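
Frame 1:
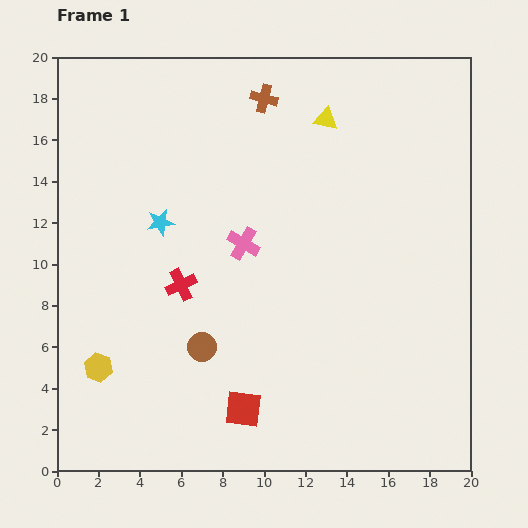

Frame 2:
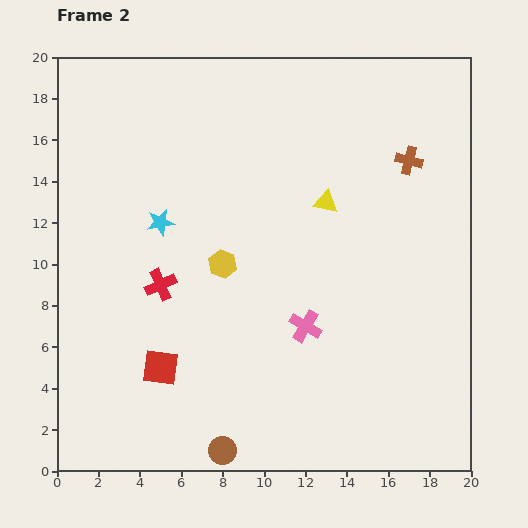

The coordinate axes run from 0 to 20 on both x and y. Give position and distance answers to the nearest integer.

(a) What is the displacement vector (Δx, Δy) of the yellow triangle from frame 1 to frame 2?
(0, -4)

The yellow triangle was at (13, 17) in frame 1 and (13, 13) in frame 2.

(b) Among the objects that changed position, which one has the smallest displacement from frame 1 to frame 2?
the red cross

(moved 1)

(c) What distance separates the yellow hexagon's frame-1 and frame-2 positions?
8

The yellow hexagon moved from (2, 5) to (8, 10), a distance of √(6² + 5²) ≈ 8.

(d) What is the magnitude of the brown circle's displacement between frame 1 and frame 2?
5

The brown circle moved from (7, 6) to (8, 1), a distance of √(1² + 5²) ≈ 5.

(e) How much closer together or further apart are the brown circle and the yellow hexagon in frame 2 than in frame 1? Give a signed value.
+4

Distance in frame 1: 5. Distance in frame 2: 9.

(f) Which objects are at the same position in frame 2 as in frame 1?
the cyan star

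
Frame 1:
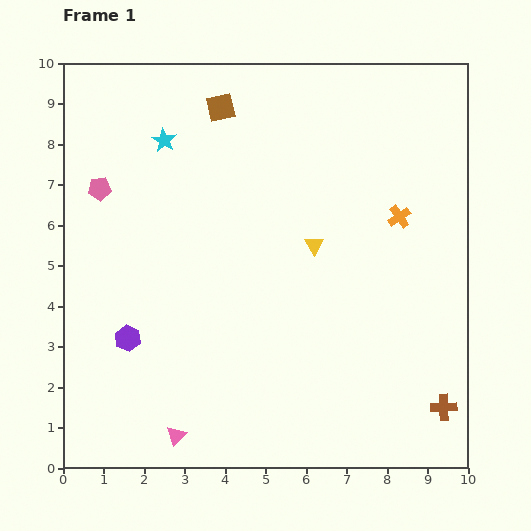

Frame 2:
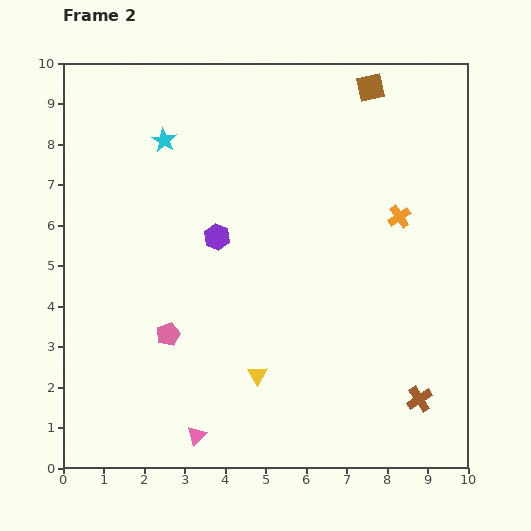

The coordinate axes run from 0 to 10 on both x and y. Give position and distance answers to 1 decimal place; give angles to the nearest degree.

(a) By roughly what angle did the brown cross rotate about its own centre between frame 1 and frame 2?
30° counter-clockwise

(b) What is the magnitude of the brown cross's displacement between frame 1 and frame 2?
0.6

The brown cross moved from (9.4, 1.5) to (8.8, 1.7), a distance of √(0.6² + 0.2²) ≈ 0.6.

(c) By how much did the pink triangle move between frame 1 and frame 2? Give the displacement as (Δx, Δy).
(0.5, 0.0)

The pink triangle was at (2.8, 0.8) in frame 1 and (3.3, 0.8) in frame 2.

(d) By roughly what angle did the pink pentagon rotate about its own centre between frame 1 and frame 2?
17° counter-clockwise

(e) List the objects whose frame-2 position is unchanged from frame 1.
the cyan star, the orange cross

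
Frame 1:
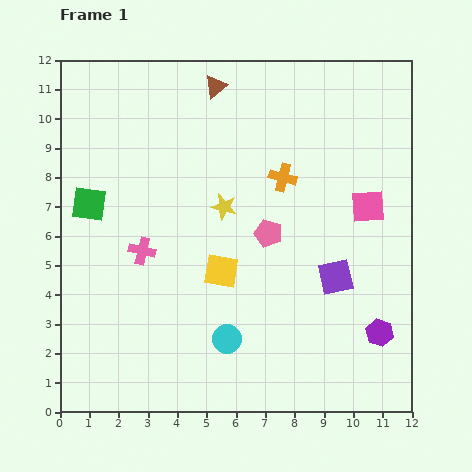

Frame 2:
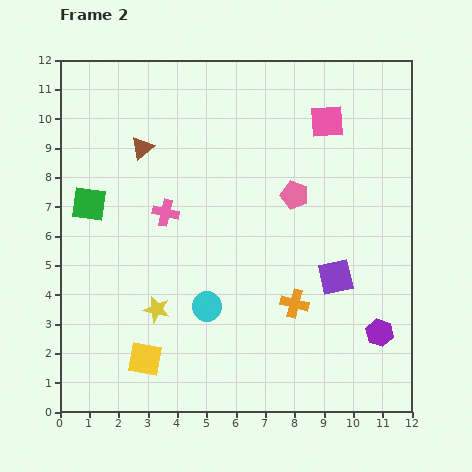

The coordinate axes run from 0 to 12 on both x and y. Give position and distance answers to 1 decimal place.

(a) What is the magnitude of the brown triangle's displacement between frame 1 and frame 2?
3.3

The brown triangle moved from (5.3, 11.1) to (2.8, 9.0), a distance of √(2.5² + 2.1²) ≈ 3.3.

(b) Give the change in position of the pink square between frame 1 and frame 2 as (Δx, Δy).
(-1.4, 2.9)

The pink square was at (10.5, 7.0) in frame 1 and (9.1, 9.9) in frame 2.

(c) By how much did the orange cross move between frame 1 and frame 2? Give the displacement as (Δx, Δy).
(0.4, -4.3)

The orange cross was at (7.6, 8.0) in frame 1 and (8.0, 3.7) in frame 2.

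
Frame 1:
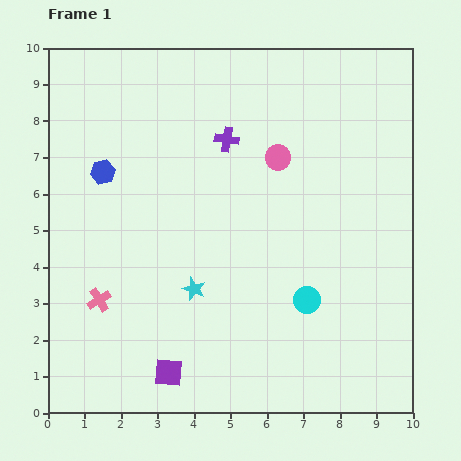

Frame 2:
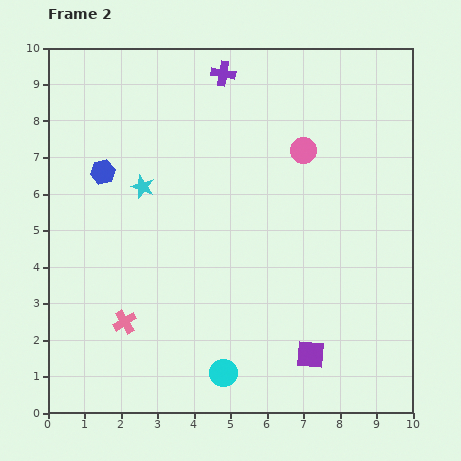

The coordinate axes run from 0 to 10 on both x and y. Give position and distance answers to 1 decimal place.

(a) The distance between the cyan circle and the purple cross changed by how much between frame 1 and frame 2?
+3.3

Distance in frame 1: 4.9. Distance in frame 2: 8.2.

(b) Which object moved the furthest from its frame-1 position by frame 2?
the purple square

(moved 3.9; next 3.1)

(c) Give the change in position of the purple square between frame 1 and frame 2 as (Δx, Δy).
(3.9, 0.5)

The purple square was at (3.3, 1.1) in frame 1 and (7.2, 1.6) in frame 2.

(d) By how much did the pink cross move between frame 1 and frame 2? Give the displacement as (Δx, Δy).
(0.7, -0.6)

The pink cross was at (1.4, 3.1) in frame 1 and (2.1, 2.5) in frame 2.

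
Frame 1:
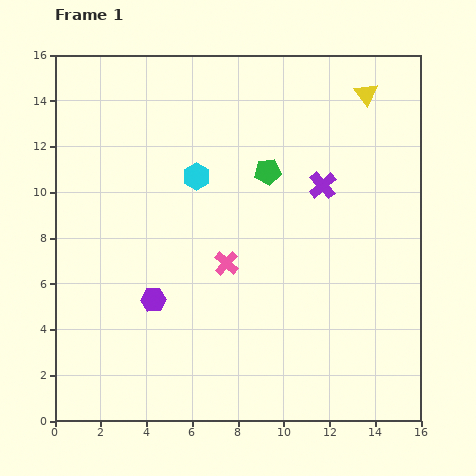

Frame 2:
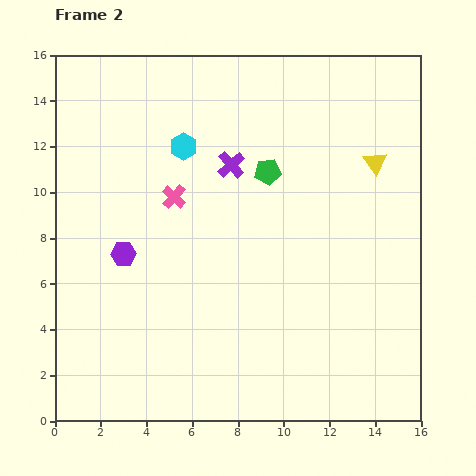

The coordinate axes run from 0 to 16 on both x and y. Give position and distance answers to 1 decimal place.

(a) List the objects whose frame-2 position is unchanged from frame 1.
the green pentagon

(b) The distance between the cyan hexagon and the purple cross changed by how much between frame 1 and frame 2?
-3.3

Distance in frame 1: 5.5. Distance in frame 2: 2.2.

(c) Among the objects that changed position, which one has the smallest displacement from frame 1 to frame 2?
the cyan hexagon

(moved 1.4)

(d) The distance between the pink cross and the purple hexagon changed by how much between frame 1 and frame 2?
-0.3

Distance in frame 1: 3.6. Distance in frame 2: 3.3.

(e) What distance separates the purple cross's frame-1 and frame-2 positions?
4.1

The purple cross moved from (11.7, 10.3) to (7.7, 11.2), a distance of √(4.0² + 0.9²) ≈ 4.1.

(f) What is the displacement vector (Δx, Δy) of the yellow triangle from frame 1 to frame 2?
(0.4, -3.0)

The yellow triangle was at (13.6, 14.3) in frame 1 and (14.0, 11.3) in frame 2.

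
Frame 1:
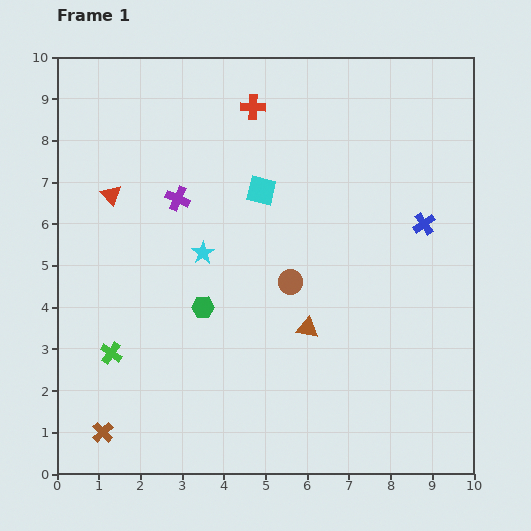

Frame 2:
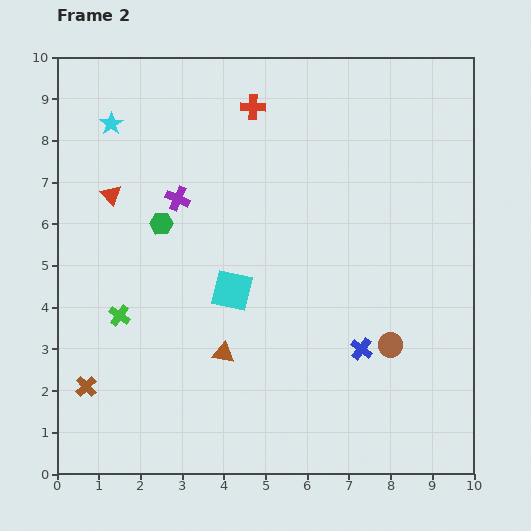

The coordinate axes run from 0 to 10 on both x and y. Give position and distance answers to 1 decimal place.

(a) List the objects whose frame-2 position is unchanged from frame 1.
the red triangle, the red cross, the purple cross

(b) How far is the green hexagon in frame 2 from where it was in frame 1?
2.2

The green hexagon moved from (3.5, 4.0) to (2.5, 6.0), a distance of √(1.0² + 2.0²) ≈ 2.2.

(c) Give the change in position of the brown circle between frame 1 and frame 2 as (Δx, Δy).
(2.4, -1.5)

The brown circle was at (5.6, 4.6) in frame 1 and (8.0, 3.1) in frame 2.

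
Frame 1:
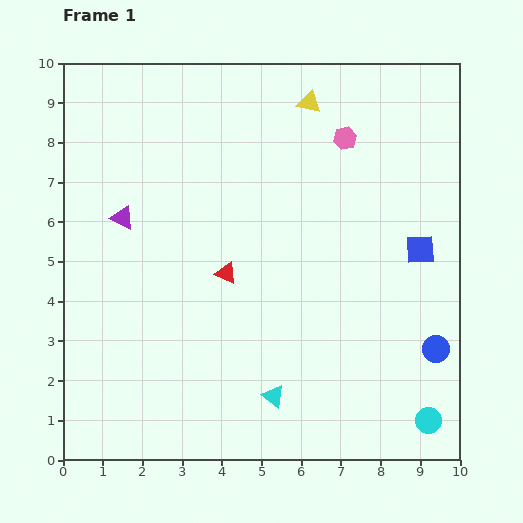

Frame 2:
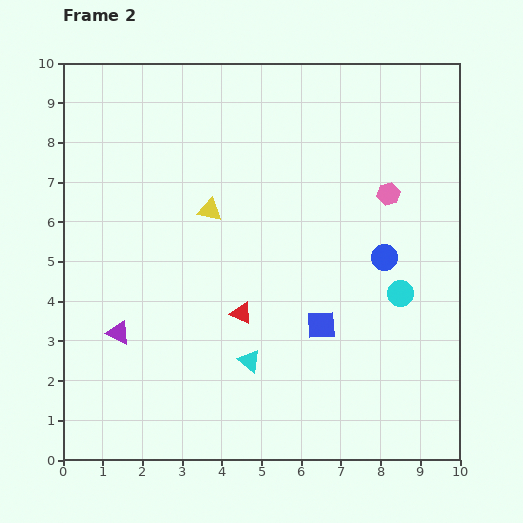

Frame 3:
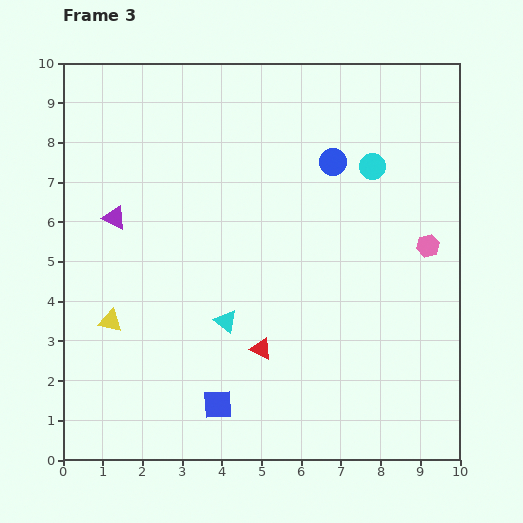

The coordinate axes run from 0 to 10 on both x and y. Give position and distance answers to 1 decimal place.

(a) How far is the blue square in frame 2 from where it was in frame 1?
3.1

The blue square moved from (9.0, 5.3) to (6.5, 3.4), a distance of √(2.5² + 1.9²) ≈ 3.1.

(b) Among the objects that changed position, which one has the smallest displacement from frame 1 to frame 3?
the purple triangle

(moved 0.2)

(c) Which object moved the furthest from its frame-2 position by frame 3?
the yellow triangle

(moved 3.8; next 3.3)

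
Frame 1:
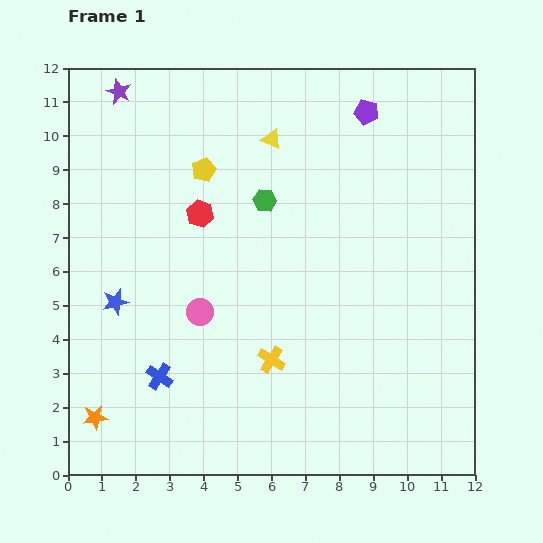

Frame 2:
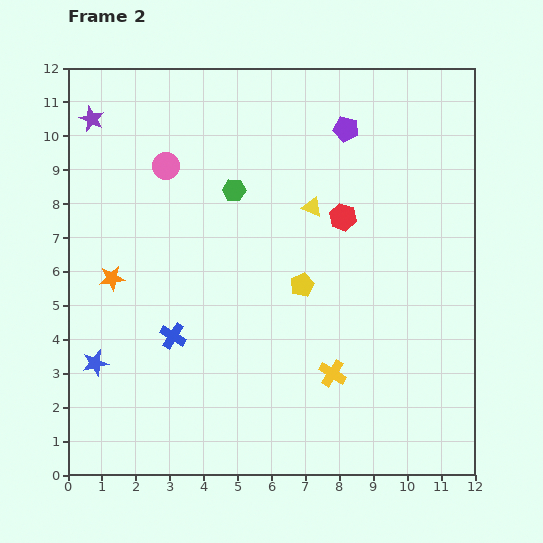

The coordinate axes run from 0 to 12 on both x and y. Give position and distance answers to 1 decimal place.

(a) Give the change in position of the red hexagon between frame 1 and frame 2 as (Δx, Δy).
(4.2, -0.1)

The red hexagon was at (3.9, 7.7) in frame 1 and (8.1, 7.6) in frame 2.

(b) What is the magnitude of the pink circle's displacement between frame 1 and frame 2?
4.4

The pink circle moved from (3.9, 4.8) to (2.9, 9.1), a distance of √(1.0² + 4.3²) ≈ 4.4.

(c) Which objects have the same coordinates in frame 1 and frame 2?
none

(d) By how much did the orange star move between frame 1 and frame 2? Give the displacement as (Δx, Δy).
(0.5, 4.1)

The orange star was at (0.8, 1.7) in frame 1 and (1.3, 5.8) in frame 2.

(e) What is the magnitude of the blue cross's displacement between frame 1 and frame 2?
1.3

The blue cross moved from (2.7, 2.9) to (3.1, 4.1), a distance of √(0.4² + 1.2²) ≈ 1.3.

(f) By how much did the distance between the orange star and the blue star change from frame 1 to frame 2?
-1.0

Distance in frame 1: 3.5. Distance in frame 2: 2.5.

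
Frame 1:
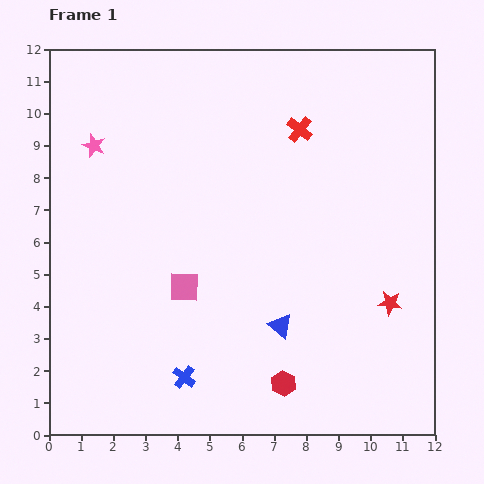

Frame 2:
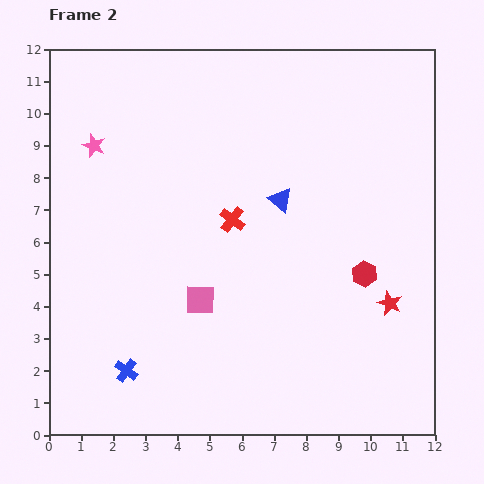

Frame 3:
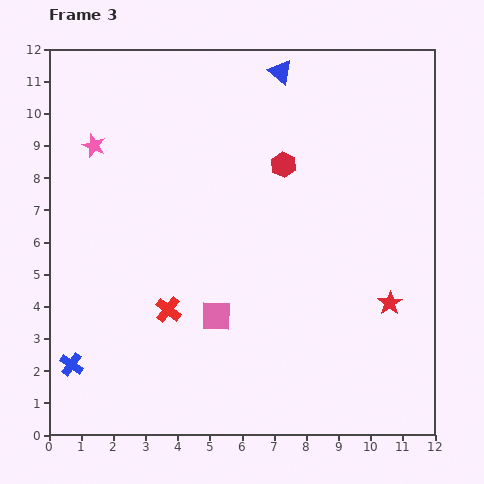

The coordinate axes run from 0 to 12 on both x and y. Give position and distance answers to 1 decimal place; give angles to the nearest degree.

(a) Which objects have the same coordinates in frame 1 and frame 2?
the red star, the pink star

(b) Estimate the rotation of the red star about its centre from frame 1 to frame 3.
31° clockwise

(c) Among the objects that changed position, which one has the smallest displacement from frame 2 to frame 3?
the pink square

(moved 0.7)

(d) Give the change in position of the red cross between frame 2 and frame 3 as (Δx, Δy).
(-2.0, -2.8)

The red cross was at (5.7, 6.7) in frame 2 and (3.7, 3.9) in frame 3.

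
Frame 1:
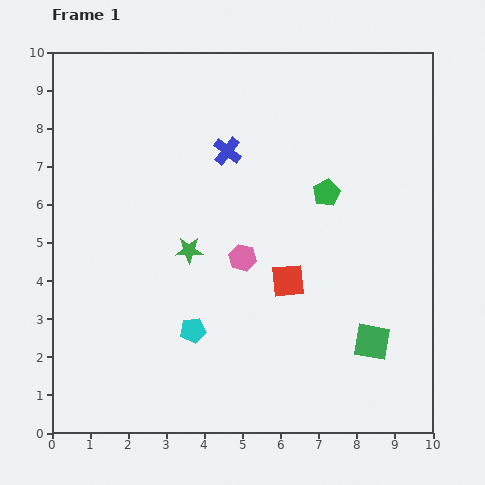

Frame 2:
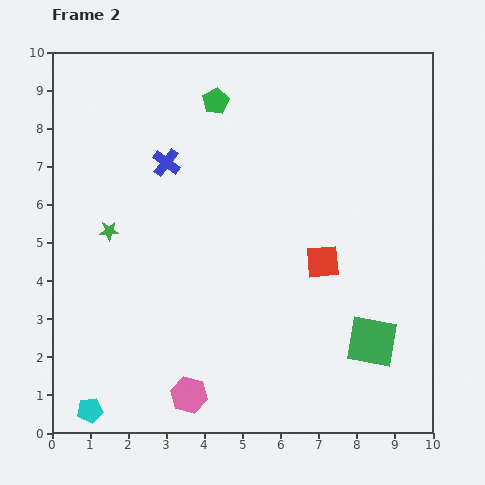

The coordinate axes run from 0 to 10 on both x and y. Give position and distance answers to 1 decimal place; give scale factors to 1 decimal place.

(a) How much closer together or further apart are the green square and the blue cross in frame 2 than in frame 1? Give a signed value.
+0.9

Distance in frame 1: 6.3. Distance in frame 2: 7.2.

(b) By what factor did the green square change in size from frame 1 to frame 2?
1.4×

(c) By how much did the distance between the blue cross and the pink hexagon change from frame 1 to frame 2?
+3.3

Distance in frame 1: 2.8. Distance in frame 2: 6.1.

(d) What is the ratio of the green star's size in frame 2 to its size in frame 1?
0.7×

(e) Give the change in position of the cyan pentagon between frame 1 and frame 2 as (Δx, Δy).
(-2.7, -2.1)

The cyan pentagon was at (3.7, 2.7) in frame 1 and (1.0, 0.6) in frame 2.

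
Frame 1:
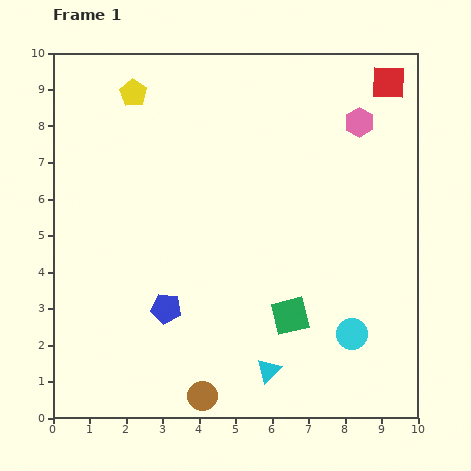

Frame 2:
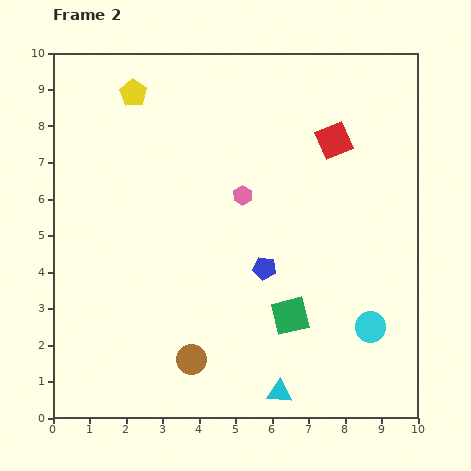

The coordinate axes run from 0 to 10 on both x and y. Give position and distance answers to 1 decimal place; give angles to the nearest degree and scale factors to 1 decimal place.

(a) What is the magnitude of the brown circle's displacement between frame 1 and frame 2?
1.0

The brown circle moved from (4.1, 0.6) to (3.8, 1.6), a distance of √(0.3² + 1.0²) ≈ 1.0.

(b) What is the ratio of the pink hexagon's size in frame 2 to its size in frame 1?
0.7×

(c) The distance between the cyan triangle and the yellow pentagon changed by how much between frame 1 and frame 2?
+0.6

Distance in frame 1: 8.5. Distance in frame 2: 9.1.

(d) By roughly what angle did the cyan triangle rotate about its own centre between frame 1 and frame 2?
49° clockwise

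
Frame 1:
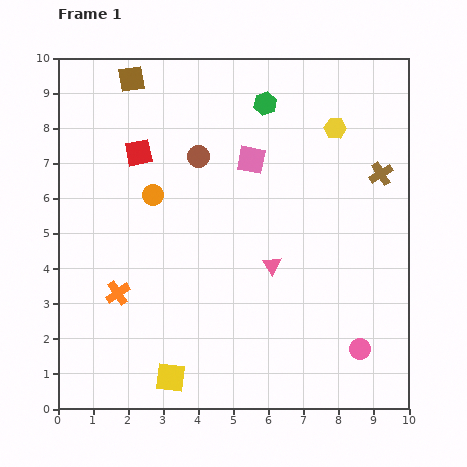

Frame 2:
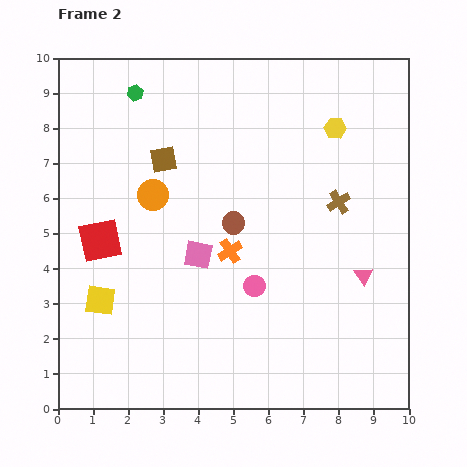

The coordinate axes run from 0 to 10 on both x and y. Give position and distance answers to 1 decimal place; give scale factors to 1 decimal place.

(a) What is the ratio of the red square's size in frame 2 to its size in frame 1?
1.6×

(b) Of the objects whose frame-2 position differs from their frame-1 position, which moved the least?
the brown cross

(moved 1.4)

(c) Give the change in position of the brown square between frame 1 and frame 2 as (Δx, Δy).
(0.9, -2.3)

The brown square was at (2.1, 9.4) in frame 1 and (3.0, 7.1) in frame 2.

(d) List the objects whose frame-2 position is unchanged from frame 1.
the orange circle, the yellow hexagon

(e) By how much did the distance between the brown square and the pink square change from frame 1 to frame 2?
-1.2

Distance in frame 1: 4.1. Distance in frame 2: 2.9.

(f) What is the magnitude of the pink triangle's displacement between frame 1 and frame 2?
2.6

The pink triangle moved from (6.1, 4.1) to (8.7, 3.8), a distance of √(2.6² + 0.3²) ≈ 2.6.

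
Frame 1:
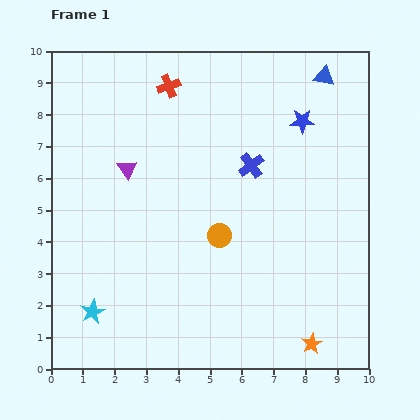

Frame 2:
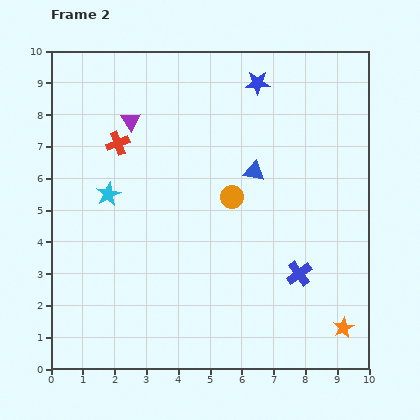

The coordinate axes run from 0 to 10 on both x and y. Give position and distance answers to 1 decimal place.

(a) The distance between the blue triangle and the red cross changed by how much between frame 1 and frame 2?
-0.5

Distance in frame 1: 4.9. Distance in frame 2: 4.4.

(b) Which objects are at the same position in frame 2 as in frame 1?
none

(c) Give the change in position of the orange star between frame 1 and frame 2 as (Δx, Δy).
(1.0, 0.5)

The orange star was at (8.2, 0.8) in frame 1 and (9.2, 1.3) in frame 2.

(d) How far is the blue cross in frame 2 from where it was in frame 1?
3.7

The blue cross moved from (6.3, 6.4) to (7.8, 3.0), a distance of √(1.5² + 3.4²) ≈ 3.7.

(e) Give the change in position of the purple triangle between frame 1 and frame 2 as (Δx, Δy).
(0.1, 1.5)

The purple triangle was at (2.4, 6.3) in frame 1 and (2.5, 7.8) in frame 2.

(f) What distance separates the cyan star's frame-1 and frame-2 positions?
3.7

The cyan star moved from (1.3, 1.8) to (1.8, 5.5), a distance of √(0.5² + 3.7²) ≈ 3.7.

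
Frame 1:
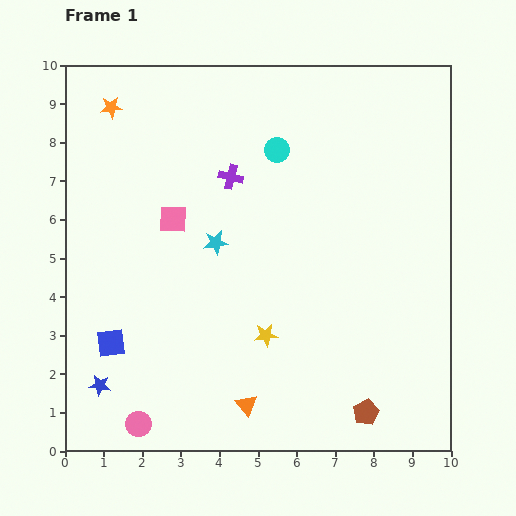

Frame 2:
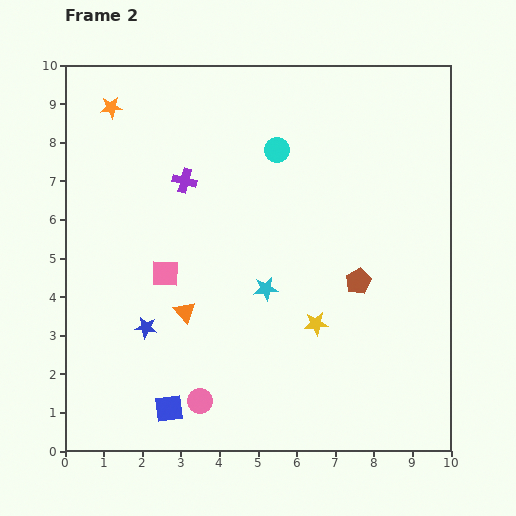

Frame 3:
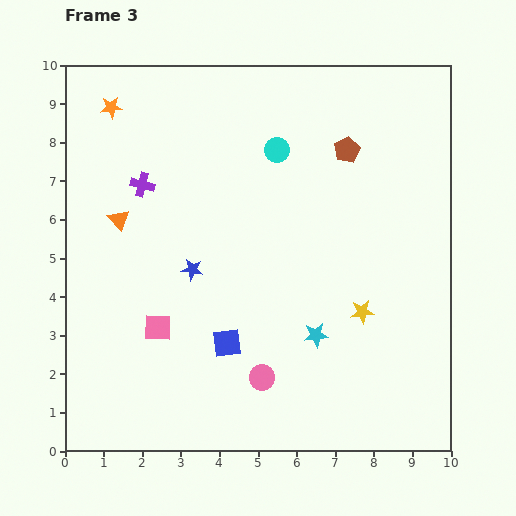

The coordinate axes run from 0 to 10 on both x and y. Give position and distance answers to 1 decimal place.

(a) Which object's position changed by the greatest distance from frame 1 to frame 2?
the brown pentagon

(moved 3.4; next 2.9)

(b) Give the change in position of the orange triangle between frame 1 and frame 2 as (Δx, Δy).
(-1.6, 2.4)

The orange triangle was at (4.7, 1.2) in frame 1 and (3.1, 3.6) in frame 2.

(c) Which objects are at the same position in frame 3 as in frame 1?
the orange star, the cyan circle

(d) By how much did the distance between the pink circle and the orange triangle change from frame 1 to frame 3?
+2.7

Distance in frame 1: 2.8. Distance in frame 3: 5.5.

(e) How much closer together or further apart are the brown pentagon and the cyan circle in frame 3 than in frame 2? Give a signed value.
-2.2

Distance in frame 2: 4.0. Distance in frame 3: 1.8.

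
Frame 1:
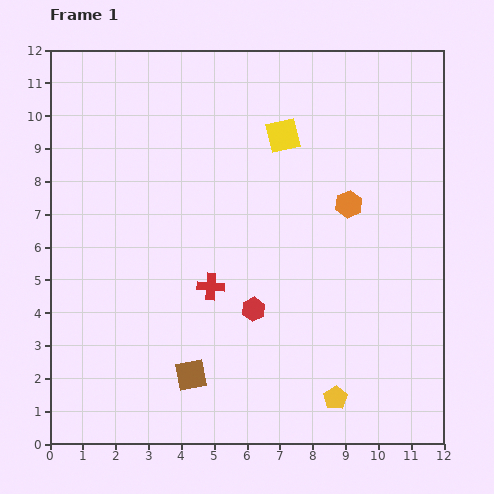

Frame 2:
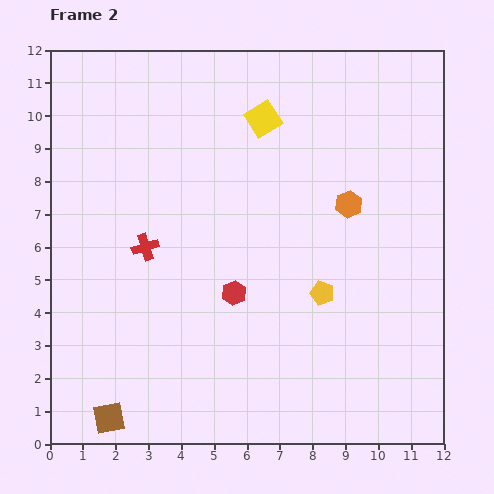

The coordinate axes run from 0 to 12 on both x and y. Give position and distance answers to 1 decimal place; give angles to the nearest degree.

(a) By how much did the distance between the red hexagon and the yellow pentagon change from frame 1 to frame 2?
-1.0

Distance in frame 1: 3.7. Distance in frame 2: 2.7.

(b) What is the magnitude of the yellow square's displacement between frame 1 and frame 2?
0.8

The yellow square moved from (7.1, 9.4) to (6.5, 9.9), a distance of √(0.6² + 0.5²) ≈ 0.8.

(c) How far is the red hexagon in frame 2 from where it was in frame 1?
0.8

The red hexagon moved from (6.2, 4.1) to (5.6, 4.6), a distance of √(0.6² + 0.5²) ≈ 0.8.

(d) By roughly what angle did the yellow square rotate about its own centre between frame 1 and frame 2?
19° counter-clockwise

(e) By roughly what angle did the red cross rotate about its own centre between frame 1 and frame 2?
21° counter-clockwise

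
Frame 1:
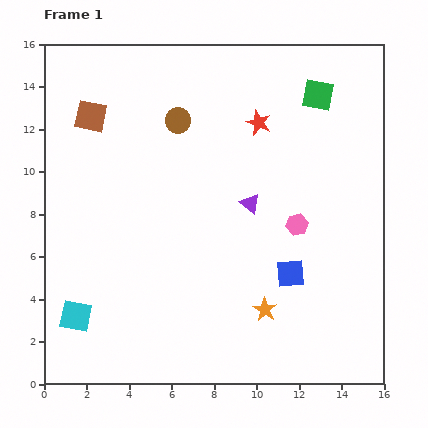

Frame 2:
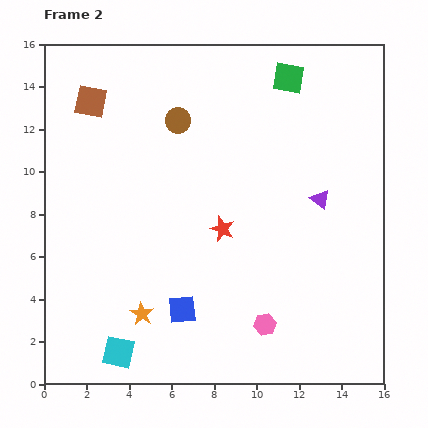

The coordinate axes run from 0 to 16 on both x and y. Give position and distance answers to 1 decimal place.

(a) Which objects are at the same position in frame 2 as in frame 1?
the brown circle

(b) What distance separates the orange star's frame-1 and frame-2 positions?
5.8

The orange star moved from (10.4, 3.5) to (4.6, 3.3), a distance of √(5.8² + 0.2²) ≈ 5.8.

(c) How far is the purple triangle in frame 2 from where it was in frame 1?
3.3

The purple triangle moved from (9.7, 8.5) to (13.0, 8.7), a distance of √(3.3² + 0.2²) ≈ 3.3.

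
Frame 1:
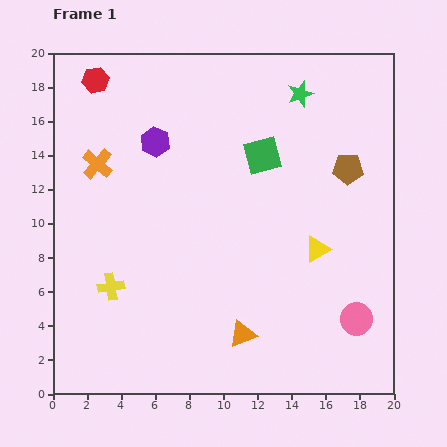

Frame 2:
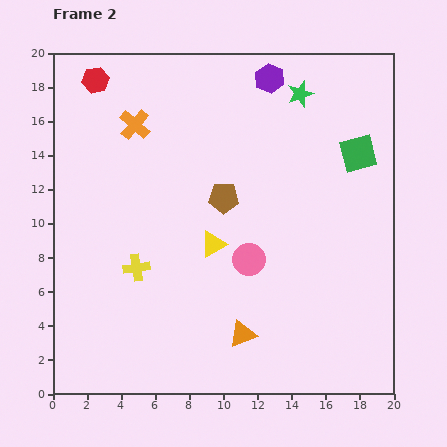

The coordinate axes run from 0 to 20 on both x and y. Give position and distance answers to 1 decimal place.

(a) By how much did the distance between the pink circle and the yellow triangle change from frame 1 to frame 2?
-2.4

Distance in frame 1: 4.7. Distance in frame 2: 2.3.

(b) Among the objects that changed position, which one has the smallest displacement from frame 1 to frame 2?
the yellow cross

(moved 1.9)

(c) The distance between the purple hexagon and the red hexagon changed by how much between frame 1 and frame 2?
+5.2

Distance in frame 1: 5.0. Distance in frame 2: 10.2.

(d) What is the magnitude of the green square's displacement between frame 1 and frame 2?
5.6

The green square moved from (12.3, 14.0) to (17.9, 14.1), a distance of √(5.6² + 0.1²) ≈ 5.6.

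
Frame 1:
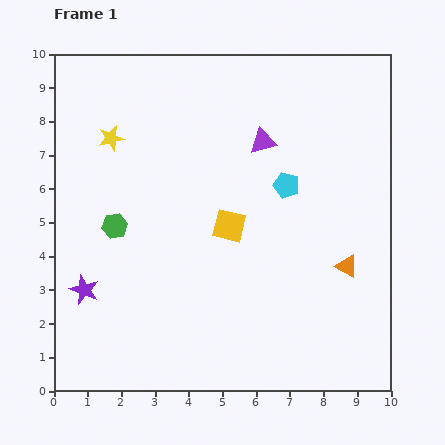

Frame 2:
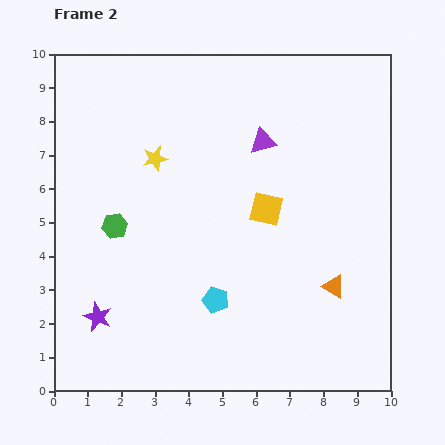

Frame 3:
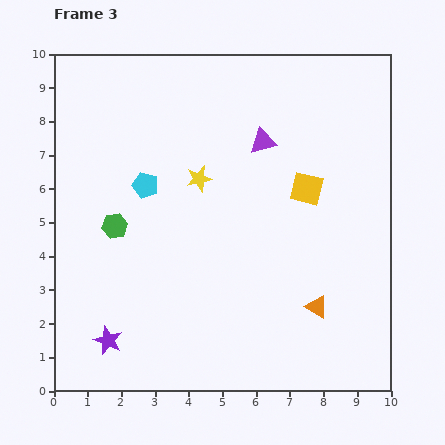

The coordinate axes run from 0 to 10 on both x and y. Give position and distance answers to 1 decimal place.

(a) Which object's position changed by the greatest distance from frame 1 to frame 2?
the cyan pentagon

(moved 4.0; next 1.4)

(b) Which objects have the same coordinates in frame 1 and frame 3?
the green hexagon, the purple triangle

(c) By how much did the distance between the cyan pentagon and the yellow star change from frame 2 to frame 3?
-3.0

Distance in frame 2: 4.6. Distance in frame 3: 1.6.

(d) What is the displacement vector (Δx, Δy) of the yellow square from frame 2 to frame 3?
(1.2, 0.6)

The yellow square was at (6.3, 5.4) in frame 2 and (7.5, 6.0) in frame 3.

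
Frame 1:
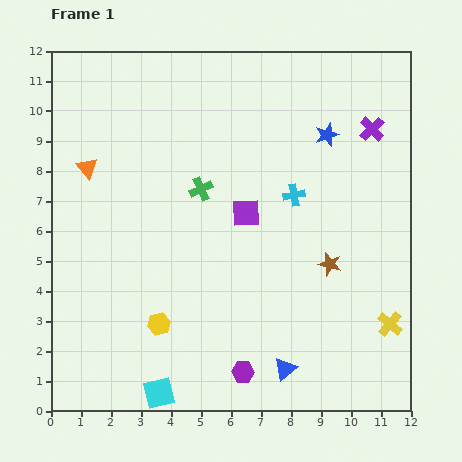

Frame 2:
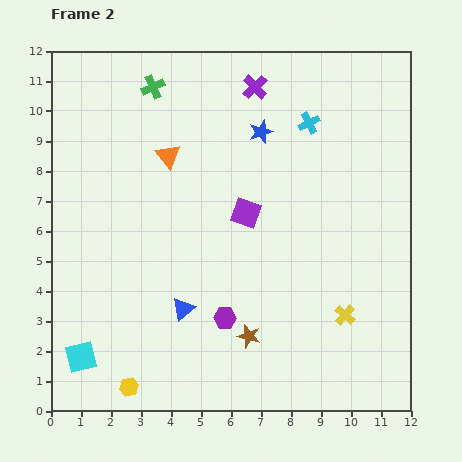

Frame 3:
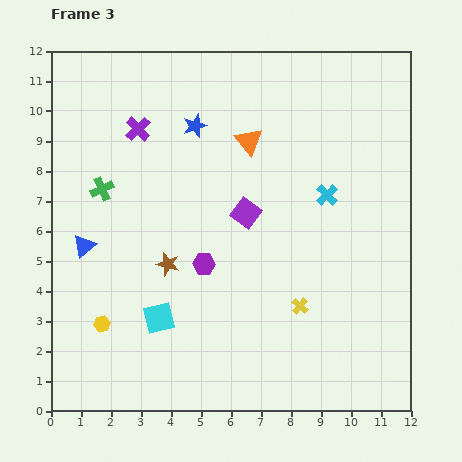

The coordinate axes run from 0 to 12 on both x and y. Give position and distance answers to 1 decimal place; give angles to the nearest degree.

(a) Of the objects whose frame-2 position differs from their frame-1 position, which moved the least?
the yellow cross

(moved 1.5)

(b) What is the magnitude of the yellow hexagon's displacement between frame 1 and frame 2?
2.3

The yellow hexagon moved from (3.6, 2.9) to (2.6, 0.8), a distance of √(1.0² + 2.1²) ≈ 2.3.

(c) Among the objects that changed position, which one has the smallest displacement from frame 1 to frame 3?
the cyan cross

(moved 1.1)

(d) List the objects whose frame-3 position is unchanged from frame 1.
the purple square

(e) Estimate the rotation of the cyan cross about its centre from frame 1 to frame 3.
35° counter-clockwise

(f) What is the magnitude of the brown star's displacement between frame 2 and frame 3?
3.6

The brown star moved from (6.6, 2.5) to (3.9, 4.9), a distance of √(2.7² + 2.4²) ≈ 3.6.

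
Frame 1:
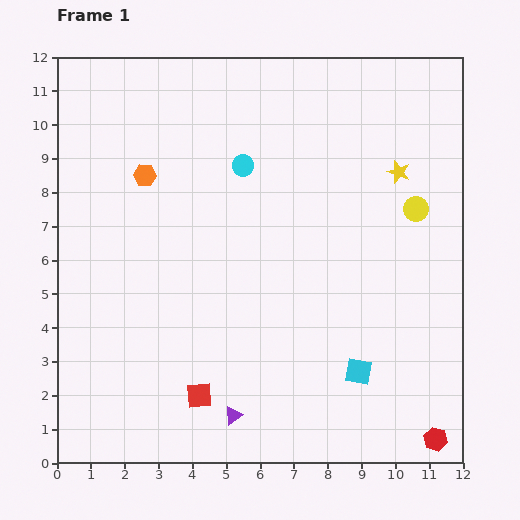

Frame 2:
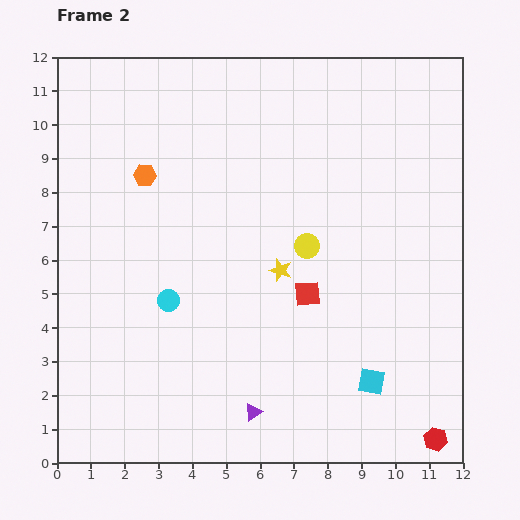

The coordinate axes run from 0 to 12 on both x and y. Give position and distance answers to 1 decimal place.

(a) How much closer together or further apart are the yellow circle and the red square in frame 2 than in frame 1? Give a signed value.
-7.0

Distance in frame 1: 8.4. Distance in frame 2: 1.4.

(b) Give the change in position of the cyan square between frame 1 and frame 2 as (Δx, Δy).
(0.4, -0.3)

The cyan square was at (8.9, 2.7) in frame 1 and (9.3, 2.4) in frame 2.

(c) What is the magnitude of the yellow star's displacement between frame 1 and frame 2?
4.5

The yellow star moved from (10.1, 8.6) to (6.6, 5.7), a distance of √(3.5² + 2.9²) ≈ 4.5.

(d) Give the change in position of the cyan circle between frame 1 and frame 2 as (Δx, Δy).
(-2.2, -4.0)

The cyan circle was at (5.5, 8.8) in frame 1 and (3.3, 4.8) in frame 2.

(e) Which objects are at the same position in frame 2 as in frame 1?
the red hexagon, the orange hexagon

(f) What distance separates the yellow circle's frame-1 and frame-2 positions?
3.4

The yellow circle moved from (10.6, 7.5) to (7.4, 6.4), a distance of √(3.2² + 1.1²) ≈ 3.4.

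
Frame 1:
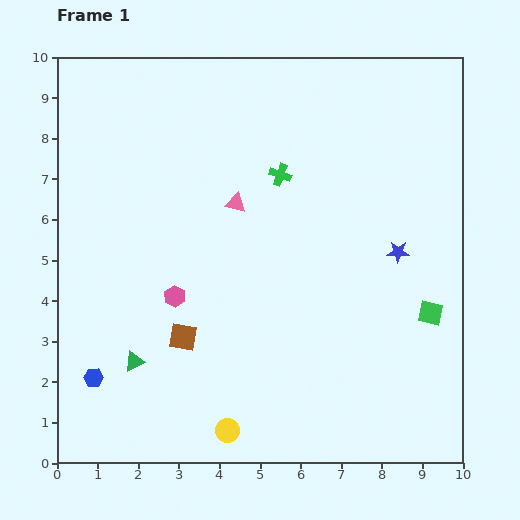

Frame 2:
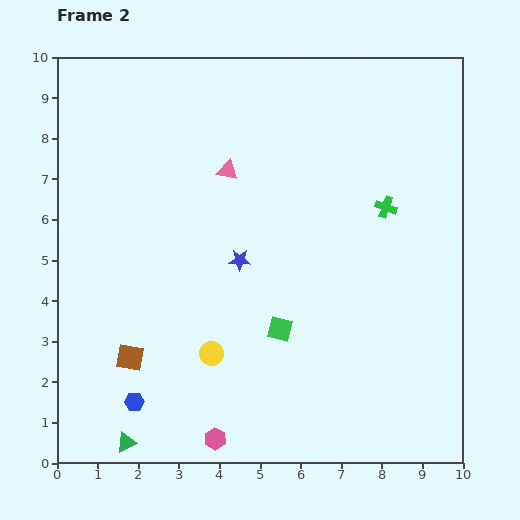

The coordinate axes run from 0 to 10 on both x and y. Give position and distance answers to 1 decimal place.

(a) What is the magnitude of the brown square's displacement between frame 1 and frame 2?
1.4

The brown square moved from (3.1, 3.1) to (1.8, 2.6), a distance of √(1.3² + 0.5²) ≈ 1.4.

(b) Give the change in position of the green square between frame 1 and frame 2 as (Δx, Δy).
(-3.7, -0.4)

The green square was at (9.2, 3.7) in frame 1 and (5.5, 3.3) in frame 2.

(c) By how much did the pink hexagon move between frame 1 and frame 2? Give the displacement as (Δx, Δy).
(1.0, -3.5)

The pink hexagon was at (2.9, 4.1) in frame 1 and (3.9, 0.6) in frame 2.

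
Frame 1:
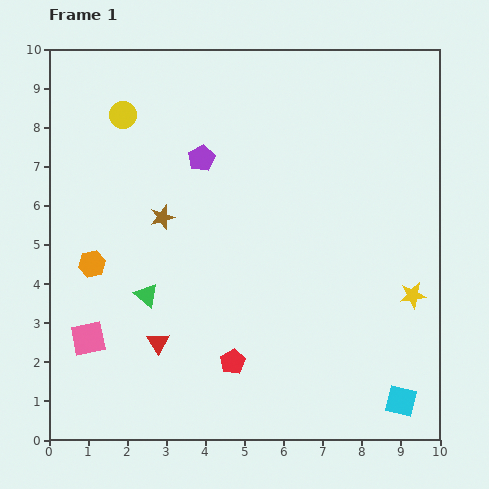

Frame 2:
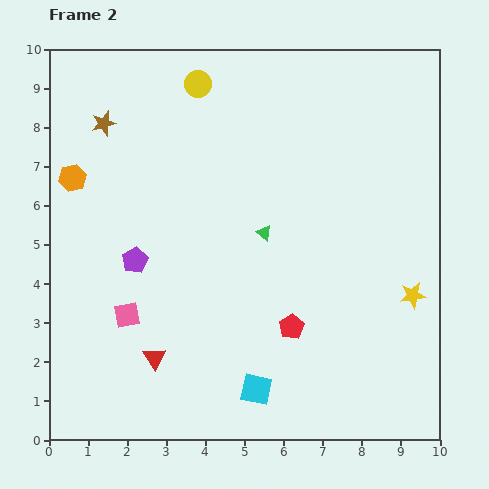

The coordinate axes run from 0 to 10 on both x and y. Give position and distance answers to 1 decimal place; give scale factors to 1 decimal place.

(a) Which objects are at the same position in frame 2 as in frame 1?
the yellow star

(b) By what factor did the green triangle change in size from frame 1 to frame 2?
0.6×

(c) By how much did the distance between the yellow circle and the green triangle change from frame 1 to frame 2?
-0.4

Distance in frame 1: 4.6. Distance in frame 2: 4.2.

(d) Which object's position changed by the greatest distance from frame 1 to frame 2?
the cyan square

(moved 3.7; next 3.4)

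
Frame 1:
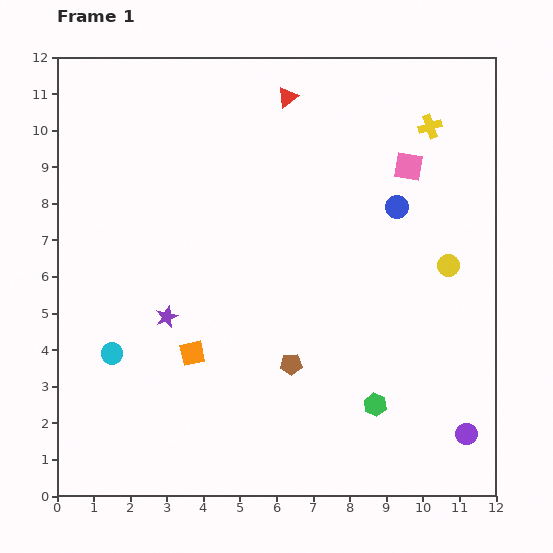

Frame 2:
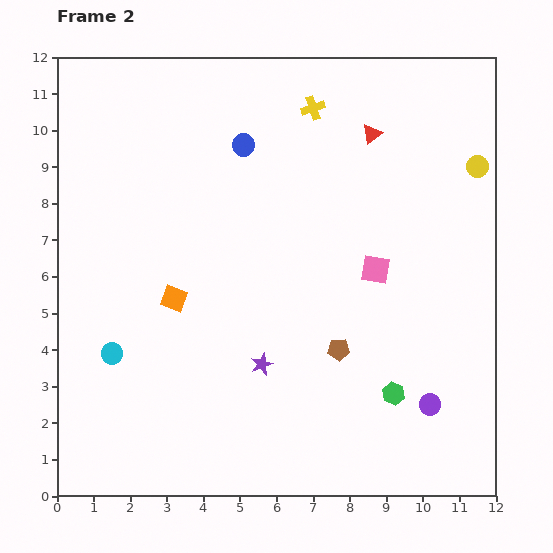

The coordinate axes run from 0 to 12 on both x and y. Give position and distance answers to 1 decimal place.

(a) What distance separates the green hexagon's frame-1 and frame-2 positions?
0.6

The green hexagon moved from (8.7, 2.5) to (9.2, 2.8), a distance of √(0.5² + 0.3²) ≈ 0.6.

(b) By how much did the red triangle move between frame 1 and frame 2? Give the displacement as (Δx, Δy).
(2.3, -1.0)

The red triangle was at (6.3, 10.9) in frame 1 and (8.6, 9.9) in frame 2.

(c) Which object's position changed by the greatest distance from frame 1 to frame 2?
the blue circle

(moved 4.5; next 3.2)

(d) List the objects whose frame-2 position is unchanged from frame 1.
the cyan circle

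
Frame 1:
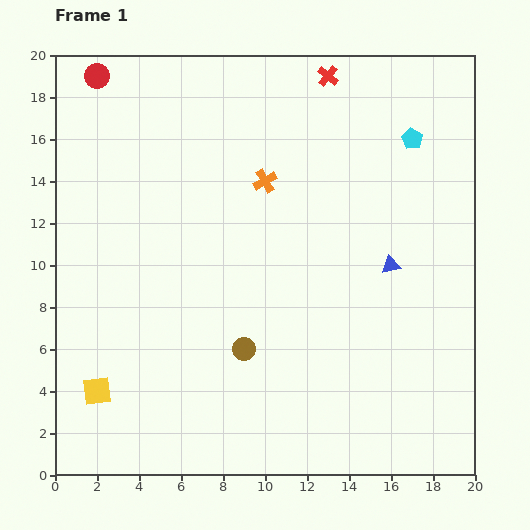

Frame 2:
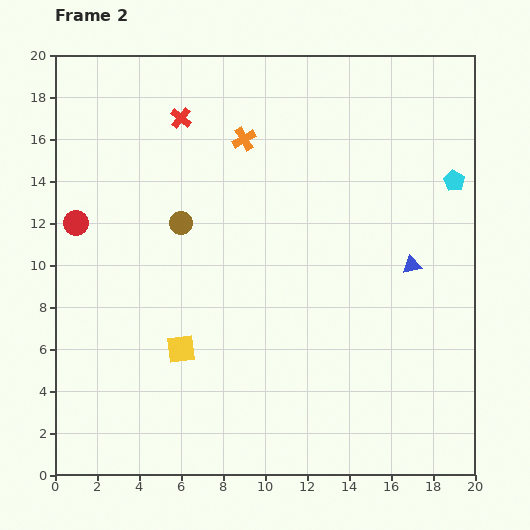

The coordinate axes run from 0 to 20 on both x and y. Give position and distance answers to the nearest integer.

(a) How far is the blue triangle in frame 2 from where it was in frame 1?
1

The blue triangle moved from (16, 10) to (17, 10), a distance of √(1² + 0²) ≈ 1.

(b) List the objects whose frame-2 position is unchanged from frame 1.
none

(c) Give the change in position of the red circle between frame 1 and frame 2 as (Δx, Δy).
(-1, -7)

The red circle was at (2, 19) in frame 1 and (1, 12) in frame 2.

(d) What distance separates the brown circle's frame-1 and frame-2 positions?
7

The brown circle moved from (9, 6) to (6, 12), a distance of √(3² + 6²) ≈ 7.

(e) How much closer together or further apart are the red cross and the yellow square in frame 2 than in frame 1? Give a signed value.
-8

Distance in frame 1: 19. Distance in frame 2: 11.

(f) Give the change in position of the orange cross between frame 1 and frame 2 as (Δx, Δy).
(-1, 2)

The orange cross was at (10, 14) in frame 1 and (9, 16) in frame 2.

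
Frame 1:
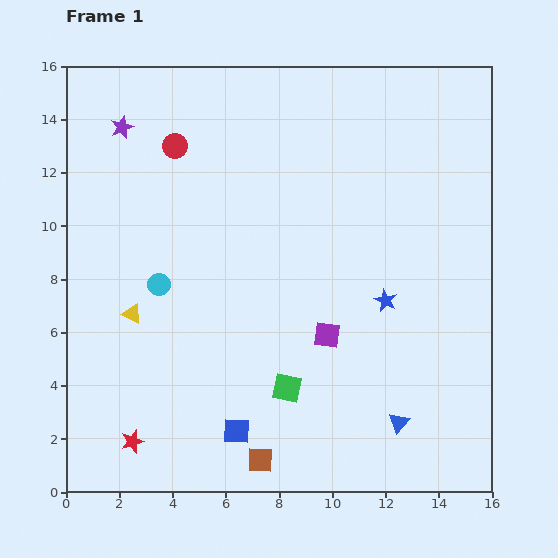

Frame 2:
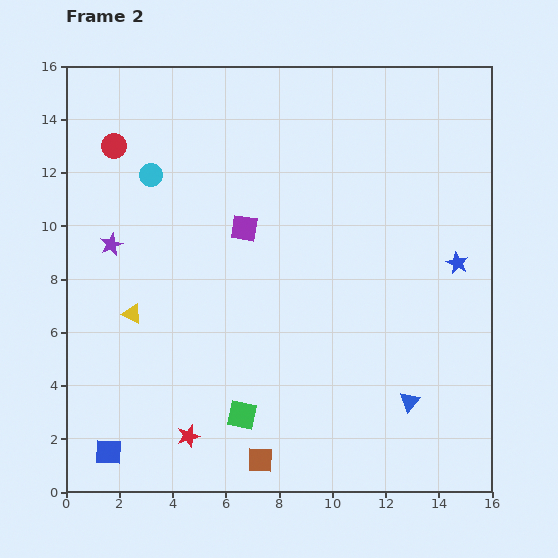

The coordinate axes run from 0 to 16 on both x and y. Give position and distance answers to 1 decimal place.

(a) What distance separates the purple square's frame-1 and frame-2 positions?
5.1

The purple square moved from (9.8, 5.9) to (6.7, 9.9), a distance of √(3.1² + 4.0²) ≈ 5.1.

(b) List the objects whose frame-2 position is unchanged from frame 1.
the brown square, the yellow triangle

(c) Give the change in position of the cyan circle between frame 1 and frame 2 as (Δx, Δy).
(-0.3, 4.1)

The cyan circle was at (3.5, 7.8) in frame 1 and (3.2, 11.9) in frame 2.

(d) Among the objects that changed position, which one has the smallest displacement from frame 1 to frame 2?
the blue triangle

(moved 0.9)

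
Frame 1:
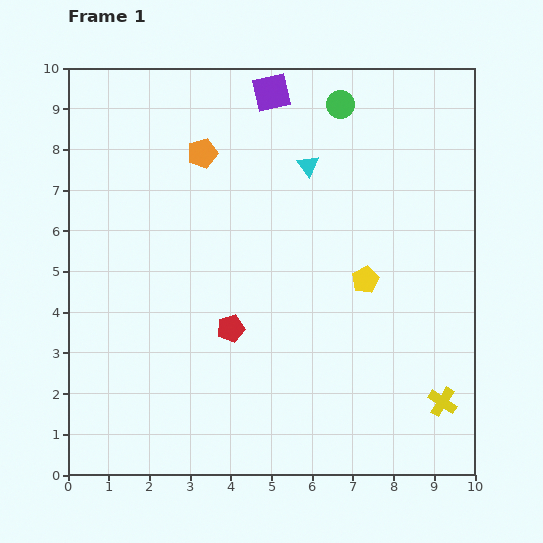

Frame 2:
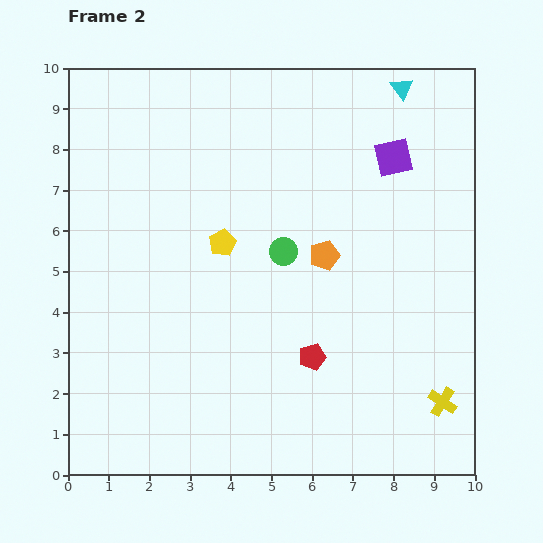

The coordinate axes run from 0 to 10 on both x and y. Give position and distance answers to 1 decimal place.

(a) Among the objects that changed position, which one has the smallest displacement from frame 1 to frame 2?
the red pentagon

(moved 2.1)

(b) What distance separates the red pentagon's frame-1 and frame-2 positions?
2.1

The red pentagon moved from (4.0, 3.6) to (6.0, 2.9), a distance of √(2.0² + 0.7²) ≈ 2.1.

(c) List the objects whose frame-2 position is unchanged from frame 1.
the yellow cross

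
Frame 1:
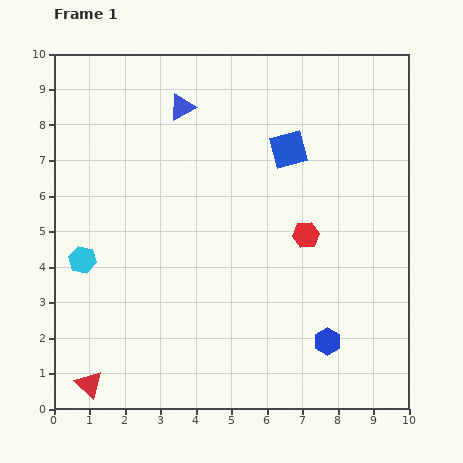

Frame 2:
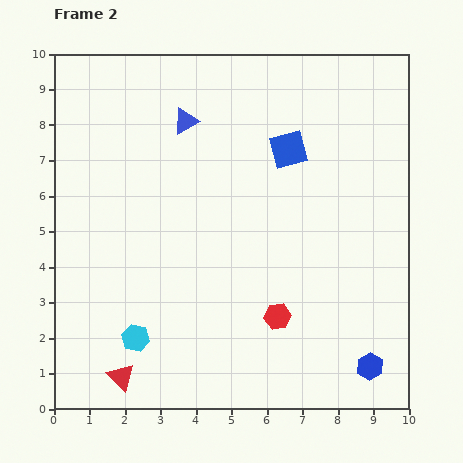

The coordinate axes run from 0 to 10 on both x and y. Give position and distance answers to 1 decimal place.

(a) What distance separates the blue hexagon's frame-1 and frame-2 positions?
1.4

The blue hexagon moved from (7.7, 1.9) to (8.9, 1.2), a distance of √(1.2² + 0.7²) ≈ 1.4.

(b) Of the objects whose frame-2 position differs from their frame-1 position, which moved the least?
the blue triangle

(moved 0.4)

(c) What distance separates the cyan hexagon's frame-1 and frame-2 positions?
2.7

The cyan hexagon moved from (0.8, 4.2) to (2.3, 2.0), a distance of √(1.5² + 2.2²) ≈ 2.7.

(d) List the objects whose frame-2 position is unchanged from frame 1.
the blue square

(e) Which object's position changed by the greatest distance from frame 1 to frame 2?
the cyan hexagon

(moved 2.7; next 2.4)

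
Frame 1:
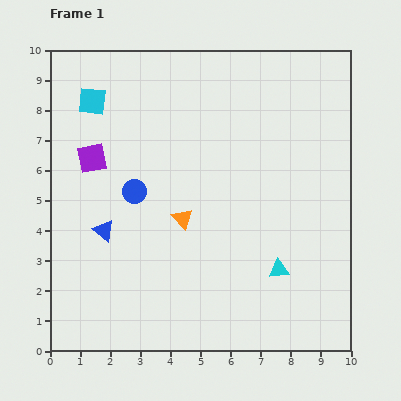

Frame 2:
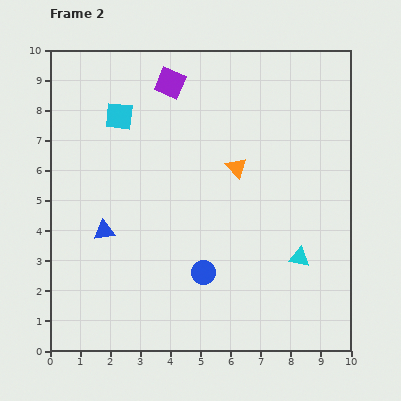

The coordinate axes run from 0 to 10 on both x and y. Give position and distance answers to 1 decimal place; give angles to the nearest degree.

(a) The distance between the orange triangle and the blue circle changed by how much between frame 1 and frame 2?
+1.9

Distance in frame 1: 1.8. Distance in frame 2: 3.7.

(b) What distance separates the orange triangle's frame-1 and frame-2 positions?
2.5

The orange triangle moved from (4.4, 4.4) to (6.2, 6.1), a distance of √(1.8² + 1.7²) ≈ 2.5.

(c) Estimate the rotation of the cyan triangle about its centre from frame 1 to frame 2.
16° clockwise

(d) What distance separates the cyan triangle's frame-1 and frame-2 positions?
0.8

The cyan triangle moved from (7.6, 2.7) to (8.3, 3.1), a distance of √(0.7² + 0.4²) ≈ 0.8.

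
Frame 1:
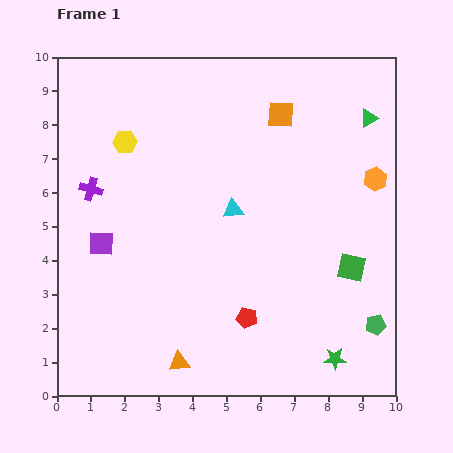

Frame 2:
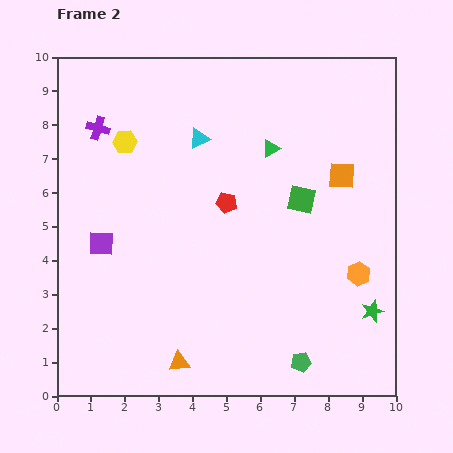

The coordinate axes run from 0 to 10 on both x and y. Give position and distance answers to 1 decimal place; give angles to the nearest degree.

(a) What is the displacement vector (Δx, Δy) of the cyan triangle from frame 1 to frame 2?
(-1.0, 2.1)

The cyan triangle was at (5.2, 5.5) in frame 1 and (4.2, 7.6) in frame 2.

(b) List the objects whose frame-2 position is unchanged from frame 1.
the orange triangle, the yellow hexagon, the purple square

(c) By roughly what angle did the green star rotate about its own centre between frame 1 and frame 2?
18° counter-clockwise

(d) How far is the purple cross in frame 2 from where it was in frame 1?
1.8

The purple cross moved from (1.0, 6.1) to (1.2, 7.9), a distance of √(0.2² + 1.8²) ≈ 1.8.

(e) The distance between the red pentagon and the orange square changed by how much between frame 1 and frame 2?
-2.6

Distance in frame 1: 6.1. Distance in frame 2: 3.5.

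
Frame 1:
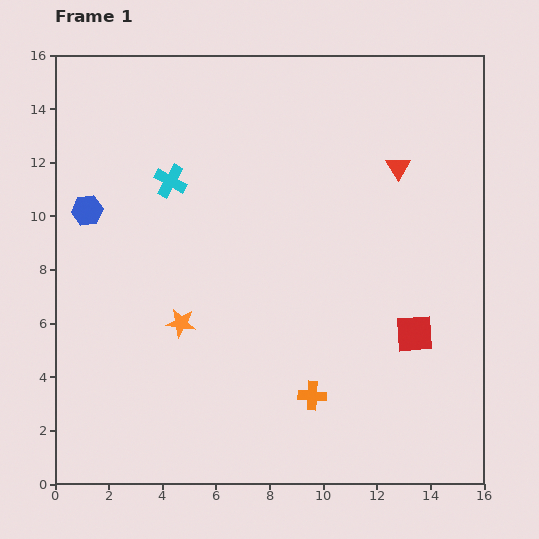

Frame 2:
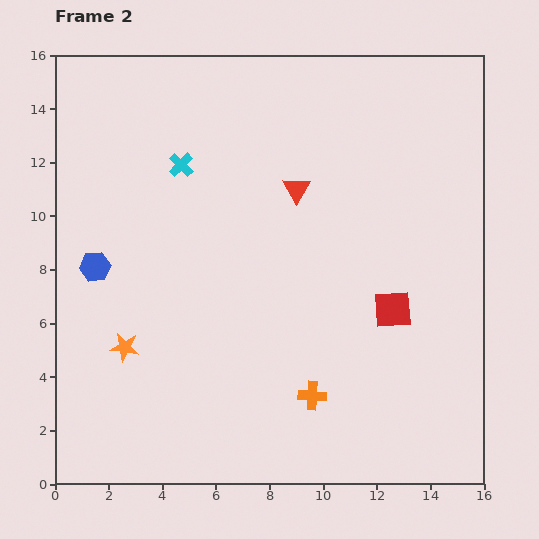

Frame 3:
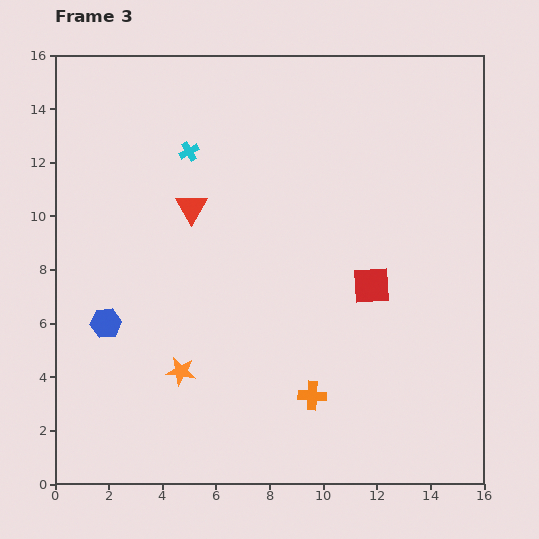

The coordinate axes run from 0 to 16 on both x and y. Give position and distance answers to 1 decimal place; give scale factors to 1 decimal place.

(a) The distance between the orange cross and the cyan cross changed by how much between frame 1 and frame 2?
+0.3

Distance in frame 1: 9.6. Distance in frame 2: 9.9.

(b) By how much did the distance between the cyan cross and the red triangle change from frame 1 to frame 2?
-4.1

Distance in frame 1: 8.5. Distance in frame 2: 4.4.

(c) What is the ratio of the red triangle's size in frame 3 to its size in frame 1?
1.3×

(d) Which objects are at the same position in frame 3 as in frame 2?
the orange cross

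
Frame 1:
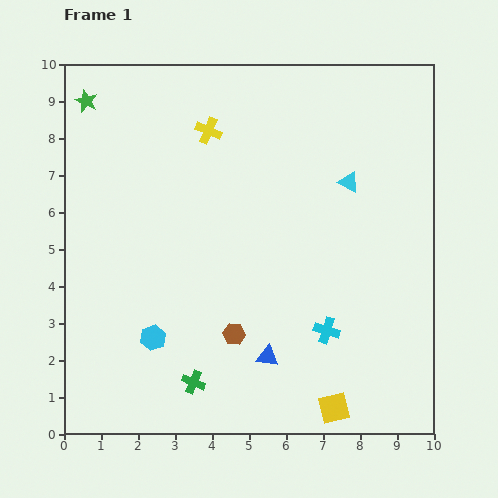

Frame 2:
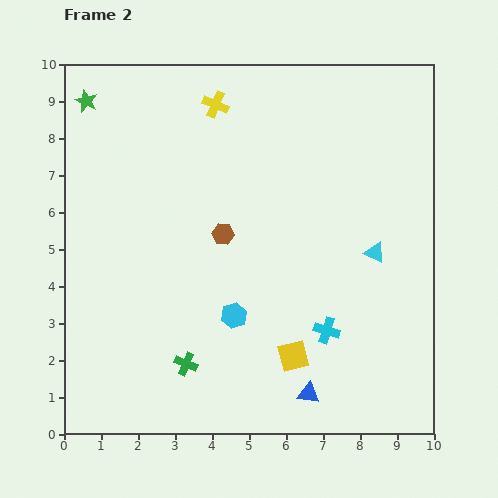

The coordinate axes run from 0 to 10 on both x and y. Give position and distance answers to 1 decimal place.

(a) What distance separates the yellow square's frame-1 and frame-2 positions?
1.8

The yellow square moved from (7.3, 0.7) to (6.2, 2.1), a distance of √(1.1² + 1.4²) ≈ 1.8.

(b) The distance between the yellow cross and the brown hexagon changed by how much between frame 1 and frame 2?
-2.0

Distance in frame 1: 5.5. Distance in frame 2: 3.5.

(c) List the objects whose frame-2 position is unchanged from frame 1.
the cyan cross, the green star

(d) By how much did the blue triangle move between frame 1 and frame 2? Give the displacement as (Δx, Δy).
(1.1, -1.0)

The blue triangle was at (5.5, 2.1) in frame 1 and (6.6, 1.1) in frame 2.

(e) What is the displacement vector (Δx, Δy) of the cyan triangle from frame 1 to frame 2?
(0.7, -1.9)

The cyan triangle was at (7.7, 6.8) in frame 1 and (8.4, 4.9) in frame 2.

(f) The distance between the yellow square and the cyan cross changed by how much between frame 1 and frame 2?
-1.0

Distance in frame 1: 2.1. Distance in frame 2: 1.1.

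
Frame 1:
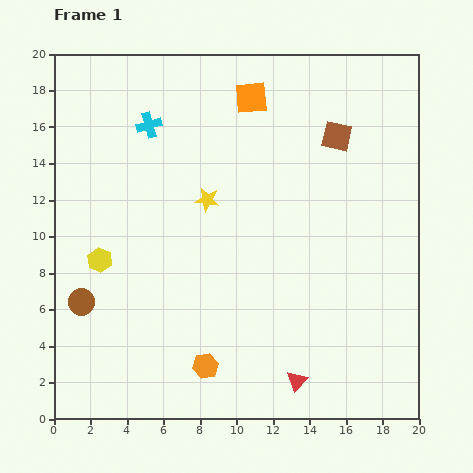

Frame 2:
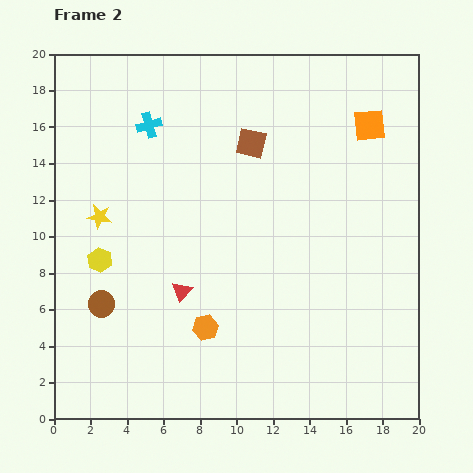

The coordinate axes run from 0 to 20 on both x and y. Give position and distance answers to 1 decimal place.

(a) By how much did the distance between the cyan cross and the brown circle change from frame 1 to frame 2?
-0.3

Distance in frame 1: 10.4. Distance in frame 2: 10.1.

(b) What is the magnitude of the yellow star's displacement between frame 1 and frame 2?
6.0

The yellow star moved from (8.4, 12.0) to (2.5, 11.1), a distance of √(5.9² + 0.9²) ≈ 6.0.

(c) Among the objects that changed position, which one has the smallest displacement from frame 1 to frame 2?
the brown circle

(moved 1.1)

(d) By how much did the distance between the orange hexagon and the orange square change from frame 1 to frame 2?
-0.6

Distance in frame 1: 14.9. Distance in frame 2: 14.3.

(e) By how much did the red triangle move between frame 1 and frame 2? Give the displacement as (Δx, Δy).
(-6.3, 4.9)

The red triangle was at (13.3, 2.1) in frame 1 and (7.0, 7.0) in frame 2.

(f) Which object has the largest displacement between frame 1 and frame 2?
the red triangle

(moved 8.0; next 6.7)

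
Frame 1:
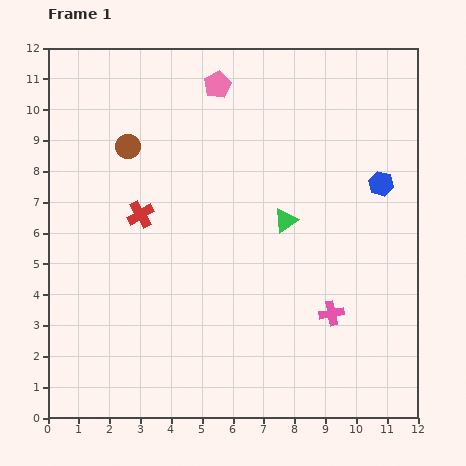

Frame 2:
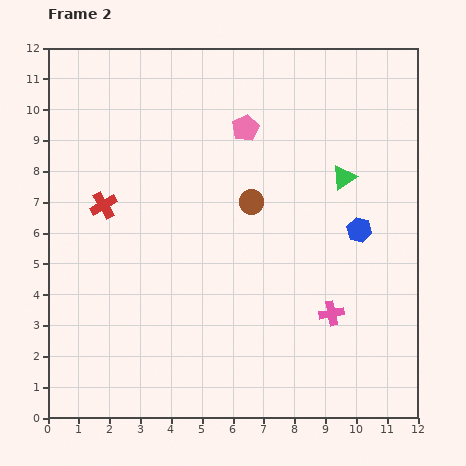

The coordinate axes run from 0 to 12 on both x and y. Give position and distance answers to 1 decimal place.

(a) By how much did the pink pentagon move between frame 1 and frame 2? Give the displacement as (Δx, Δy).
(0.9, -1.4)

The pink pentagon was at (5.5, 10.8) in frame 1 and (6.4, 9.4) in frame 2.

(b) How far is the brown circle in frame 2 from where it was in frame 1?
4.4

The brown circle moved from (2.6, 8.8) to (6.6, 7.0), a distance of √(4.0² + 1.8²) ≈ 4.4.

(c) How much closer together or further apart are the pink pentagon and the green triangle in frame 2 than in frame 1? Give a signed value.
-1.3

Distance in frame 1: 4.9. Distance in frame 2: 3.6.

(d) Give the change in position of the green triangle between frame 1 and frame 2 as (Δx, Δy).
(1.9, 1.4)

The green triangle was at (7.7, 6.4) in frame 1 and (9.6, 7.8) in frame 2.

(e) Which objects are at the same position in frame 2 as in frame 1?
the pink cross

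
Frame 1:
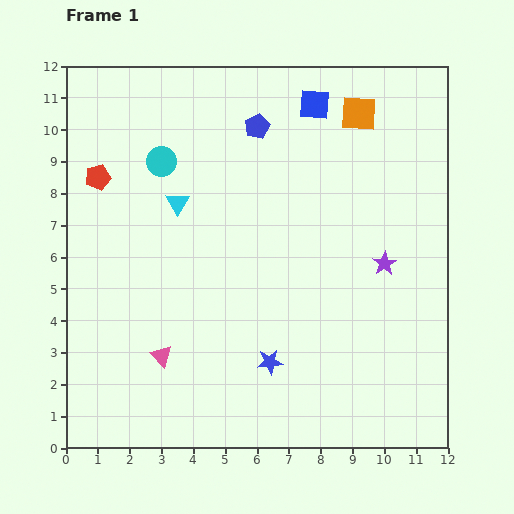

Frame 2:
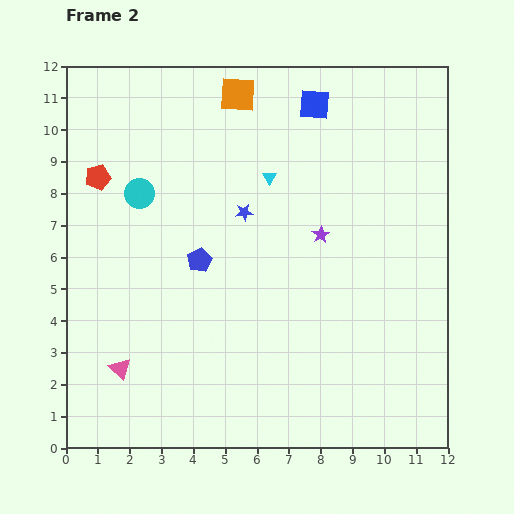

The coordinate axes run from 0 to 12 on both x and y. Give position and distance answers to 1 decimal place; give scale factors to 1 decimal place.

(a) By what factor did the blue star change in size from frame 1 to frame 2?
0.7×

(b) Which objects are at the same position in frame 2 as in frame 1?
the red pentagon, the blue square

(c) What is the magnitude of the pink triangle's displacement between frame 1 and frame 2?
1.4

The pink triangle moved from (3.0, 2.9) to (1.7, 2.5), a distance of √(1.3² + 0.4²) ≈ 1.4.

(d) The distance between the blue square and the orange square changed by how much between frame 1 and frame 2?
+1.0

Distance in frame 1: 1.4. Distance in frame 2: 2.4.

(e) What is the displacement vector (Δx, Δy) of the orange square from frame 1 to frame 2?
(-3.8, 0.6)

The orange square was at (9.2, 10.5) in frame 1 and (5.4, 11.1) in frame 2.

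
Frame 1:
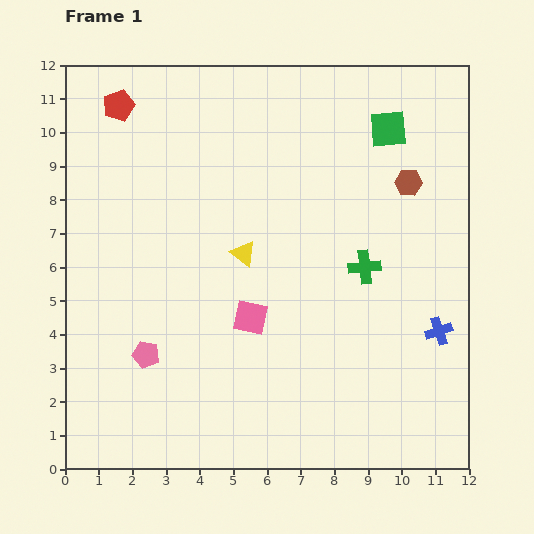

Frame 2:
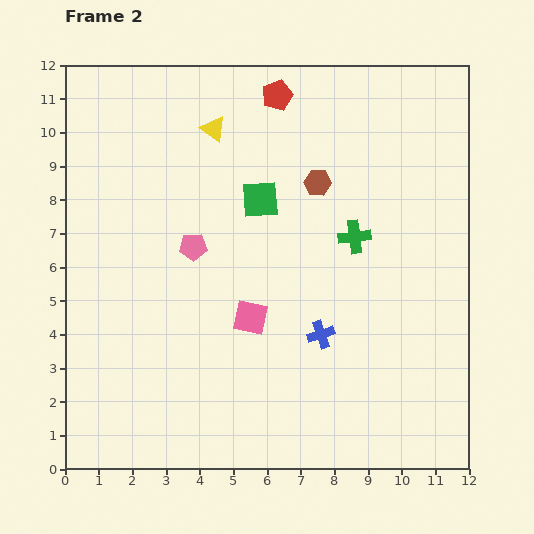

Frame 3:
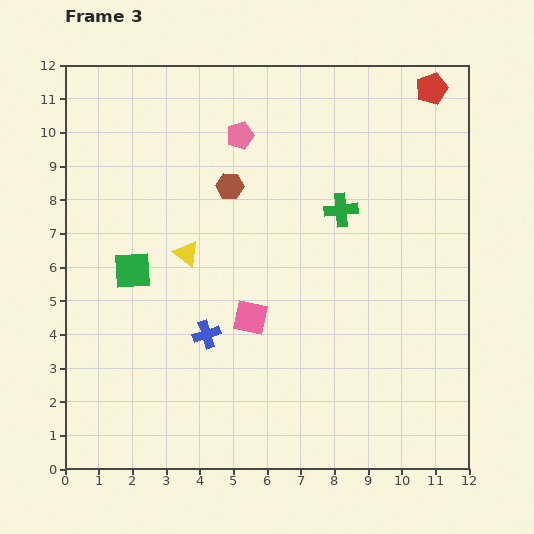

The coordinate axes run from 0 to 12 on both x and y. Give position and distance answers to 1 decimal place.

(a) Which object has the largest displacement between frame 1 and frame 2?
the red pentagon

(moved 4.7; next 4.3)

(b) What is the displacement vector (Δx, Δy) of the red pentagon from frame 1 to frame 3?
(9.3, 0.5)

The red pentagon was at (1.6, 10.8) in frame 1 and (10.9, 11.3) in frame 3.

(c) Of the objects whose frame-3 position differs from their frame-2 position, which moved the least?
the green cross

(moved 0.9)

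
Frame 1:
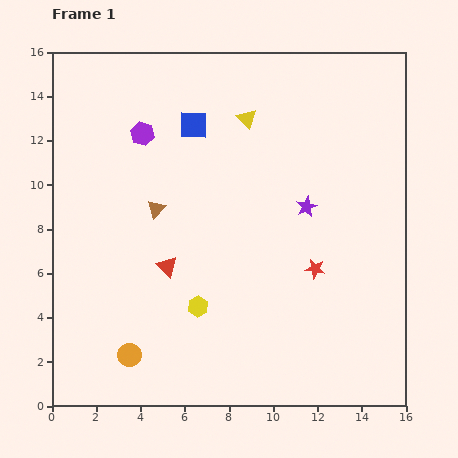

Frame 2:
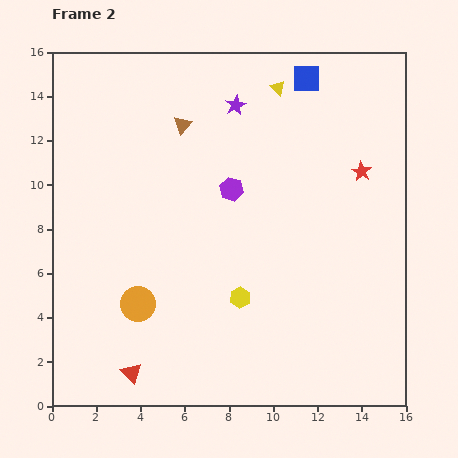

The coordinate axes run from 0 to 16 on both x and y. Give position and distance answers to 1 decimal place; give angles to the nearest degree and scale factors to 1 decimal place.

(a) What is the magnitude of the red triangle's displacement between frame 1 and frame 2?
5.1

The red triangle moved from (5.2, 6.3) to (3.6, 1.5), a distance of √(1.6² + 4.8²) ≈ 5.1.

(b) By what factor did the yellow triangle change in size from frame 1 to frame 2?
0.8×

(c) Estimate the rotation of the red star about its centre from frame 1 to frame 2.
22° clockwise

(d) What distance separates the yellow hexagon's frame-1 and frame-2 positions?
1.9

The yellow hexagon moved from (6.6, 4.5) to (8.5, 4.9), a distance of √(1.9² + 0.4²) ≈ 1.9.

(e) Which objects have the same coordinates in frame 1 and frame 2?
none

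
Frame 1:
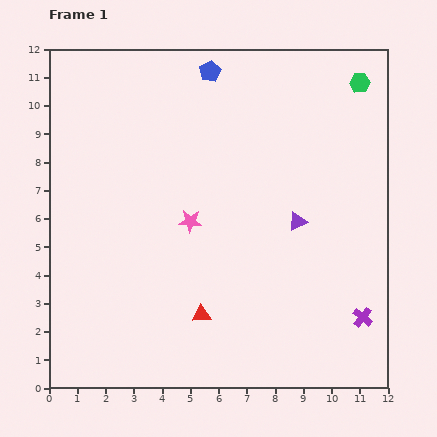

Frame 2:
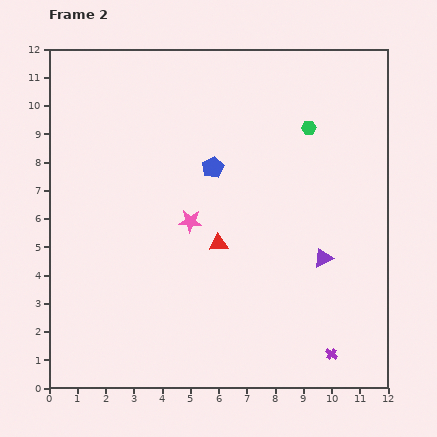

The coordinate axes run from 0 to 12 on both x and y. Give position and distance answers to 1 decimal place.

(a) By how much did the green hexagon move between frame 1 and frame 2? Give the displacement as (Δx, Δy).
(-1.8, -1.6)

The green hexagon was at (11.0, 10.8) in frame 1 and (9.2, 9.2) in frame 2.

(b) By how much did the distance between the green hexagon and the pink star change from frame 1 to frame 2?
-2.4

Distance in frame 1: 7.7. Distance in frame 2: 5.3.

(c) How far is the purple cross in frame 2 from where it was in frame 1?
1.7

The purple cross moved from (11.1, 2.5) to (10.0, 1.2), a distance of √(1.1² + 1.3²) ≈ 1.7.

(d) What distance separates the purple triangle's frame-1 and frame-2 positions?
1.6

The purple triangle moved from (8.8, 5.9) to (9.7, 4.6), a distance of √(0.9² + 1.3²) ≈ 1.6.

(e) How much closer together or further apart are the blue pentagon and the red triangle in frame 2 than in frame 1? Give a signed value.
-5.9

Distance in frame 1: 8.6. Distance in frame 2: 2.7.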